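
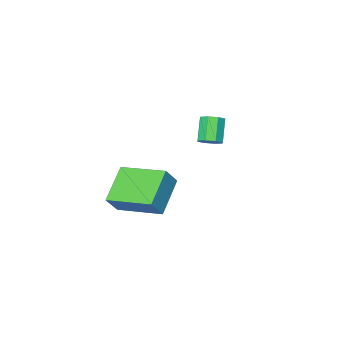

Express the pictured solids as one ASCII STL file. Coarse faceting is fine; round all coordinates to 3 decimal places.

solid 
facet normal 0.443 0.441 -0.781
outer loop
vertex -0.22 -1.846 -1.619
vertex -0.727 -1.657 -1.8
vertex -0.321 -1.454 -1.455
endloop
endfacet
facet normal 0.866 0.014 0.499
outer loop
vertex -0.22 -1.846 -1.619
vertex -0.321 -1.454 -1.455
vertex -0.786 -2.411 -0.62
endloop
endfacet
facet normal 0.866 0.014 0.499
outer loop
vertex -0.786 -2.411 -0.62
vertex -0.321 -1.454 -1.455
vertex -0.887 -2.02 -0.456
endloop
endfacet
facet normal -0.441 -0.442 0.781
outer loop
vertex -0.786 -2.411 -0.62
vertex -0.887 -2.02 -0.456
vertex -1.293 -2.223 -0.8
endloop
endfacet
facet normal 0.442 0.442 -0.780
outer loop
vertex -0.321 -1.454 -1.455
vertex -0.727 -1.657 -1.8
vertex -0.66 -1.182 -1.493
endloop
endfacet
facet normal 0.448 0.645 0.619
outer loop
vertex -0.321 -1.454 -1.455
vertex -0.66 -1.182 -1.493
vertex -0.887 -2.02 -0.456
endloop
endfacet
facet normal 0.452 0.643 0.618
outer loop
vertex -0.887 -2.02 -0.456
vertex -0.66 -1.182 -1.493
vertex -1.225 -1.747 -0.493
endloop
endfacet
facet normal -0.442 -0.441 0.781
outer loop
vertex -0.887 -2.02 -0.456
vertex -1.225 -1.747 -0.493
vertex -1.293 -2.223 -0.8
endloop
endfacet
facet normal 0.441 0.442 -0.781
outer loop
vertex -0.66 -1.182 -1.493
vertex -0.727 -1.657 -1.8
vertex -1.038 -1.188 -1.71
endloop
endfacet
facet normal -0.230 0.897 0.377
outer loop
vertex -0.66 -1.182 -1.493
vertex -1.038 -1.188 -1.71
vertex -1.225 -1.747 -0.493
endloop
endfacet
facet normal -0.231 0.897 0.377
outer loop
vertex -1.225 -1.747 -0.493
vertex -1.038 -1.188 -1.71
vertex -1.604 -1.753 -0.711
endloop
endfacet
facet normal -0.442 -0.441 0.781
outer loop
vertex -1.225 -1.747 -0.493
vertex -1.604 -1.753 -0.711
vertex -1.293 -2.223 -0.8
endloop
endfacet
facet normal 0.441 0.442 -0.781
outer loop
vertex -1.038 -1.188 -1.71
vertex -0.727 -1.657 -1.8
vertex -1.234 -1.469 -1.98
endloop
endfacet
facet normal -0.776 0.625 -0.087
outer loop
vertex -1.038 -1.188 -1.71
vertex -1.234 -1.469 -1.98
vertex -1.604 -1.753 -0.711
endloop
endfacet
facet normal -0.776 0.625 -0.087
outer loop
vertex -1.604 -1.753 -0.711
vertex -1.234 -1.469 -1.98
vertex -1.8 -2.034 -0.981
endloop
endfacet
facet normal -0.443 -0.441 0.781
outer loop
vertex -1.604 -1.753 -0.711
vertex -1.8 -2.034 -0.981
vertex -1.293 -2.223 -0.8
endloop
endfacet
facet normal 0.441 0.442 -0.781
outer loop
vertex -1.234 -1.469 -1.98
vertex -0.727 -1.657 -1.8
vertex -1.133 -1.86 -2.144
endloop
endfacet
facet normal -0.866 -0.014 -0.499
outer loop
vertex -1.234 -1.469 -1.98
vertex -1.133 -1.86 -2.144
vertex -1.8 -2.034 -0.981
endloop
endfacet
facet normal -0.866 -0.014 -0.499
outer loop
vertex -1.8 -2.034 -0.981
vertex -1.133 -1.86 -2.144
vertex -1.699 -2.426 -1.145
endloop
endfacet
facet normal -0.443 -0.441 0.781
outer loop
vertex -1.8 -2.034 -0.981
vertex -1.699 -2.426 -1.145
vertex -1.293 -2.223 -0.8
endloop
endfacet
facet normal 0.442 0.441 -0.781
outer loop
vertex -1.133 -1.86 -2.144
vertex -0.727 -1.657 -1.8
vertex -0.795 -2.133 -2.107
endloop
endfacet
facet normal -0.451 -0.642 -0.620
outer loop
vertex -1.133 -1.86 -2.144
vertex -0.795 -2.133 -2.107
vertex -1.699 -2.426 -1.145
endloop
endfacet
facet normal -0.449 -0.645 -0.618
outer loop
vertex -1.699 -2.426 -1.145
vertex -0.795 -2.133 -2.107
vertex -1.36 -2.698 -1.107
endloop
endfacet
facet normal -0.442 -0.442 0.780
outer loop
vertex -1.699 -2.426 -1.145
vertex -1.36 -2.698 -1.107
vertex -1.293 -2.223 -0.8
endloop
endfacet
facet normal 0.442 0.441 -0.781
outer loop
vertex -0.795 -2.133 -2.107
vertex -0.727 -1.657 -1.8
vertex -0.416 -2.127 -1.889
endloop
endfacet
facet normal 0.231 -0.897 -0.377
outer loop
vertex -0.795 -2.133 -2.107
vertex -0.416 -2.127 -1.889
vertex -1.36 -2.698 -1.107
endloop
endfacet
facet normal 0.231 -0.897 -0.377
outer loop
vertex -1.36 -2.698 -1.107
vertex -0.416 -2.127 -1.889
vertex -0.982 -2.692 -0.89
endloop
endfacet
facet normal -0.441 -0.442 0.781
outer loop
vertex -1.36 -2.698 -1.107
vertex -0.982 -2.692 -0.89
vertex -1.293 -2.223 -0.8
endloop
endfacet
facet normal 0.443 0.441 -0.781
outer loop
vertex -0.416 -2.127 -1.889
vertex -0.727 -1.657 -1.8
vertex -0.22 -1.846 -1.619
endloop
endfacet
facet normal 0.776 -0.625 0.087
outer loop
vertex -0.416 -2.127 -1.889
vertex -0.22 -1.846 -1.619
vertex -0.982 -2.692 -0.89
endloop
endfacet
facet normal 0.776 -0.625 0.087
outer loop
vertex -0.982 -2.692 -0.89
vertex -0.22 -1.846 -1.619
vertex -0.786 -2.411 -0.62
endloop
endfacet
facet normal -0.441 -0.442 0.781
outer loop
vertex -0.982 -2.692 -0.89
vertex -0.786 -2.411 -0.62
vertex -1.293 -2.223 -0.8
endloop
endfacet
facet normal -0.706 -0.431 0.561
outer loop
vertex 3.79 -1.824 -1.751
vertex 2.928 0.125 -1.338
vertex 3.157 -1.919 -2.621
endloop
endfacet
facet normal 0.396 -0.898 -0.190
outer loop
vertex 4.492 -1.105 -3.682
vertex 3.79 -1.824 -1.751
vertex 3.157 -1.919 -2.621
endloop
endfacet
facet normal -0.706 -0.431 0.561
outer loop
vertex 3.157 -1.919 -2.621
vertex 2.928 0.125 -1.338
vertex 2.295 0.029 -2.208
endloop
endfacet
facet normal -0.586 -0.089 -0.805
outer loop
vertex 2.295 0.029 -2.208
vertex 4.492 -1.105 -3.682
vertex 3.157 -1.919 -2.621
endloop
endfacet
facet normal 0.586 0.089 0.805
outer loop
vertex 3.79 -1.824 -1.751
vertex 4.263 0.939 -2.399
vertex 2.928 0.125 -1.338
endloop
endfacet
facet normal 0.397 -0.898 -0.190
outer loop
vertex 5.125 -1.009 -2.812
vertex 3.79 -1.824 -1.751
vertex 4.492 -1.105 -3.682
endloop
endfacet
facet normal 0.586 0.089 0.805
outer loop
vertex 5.125 -1.009 -2.812
vertex 4.263 0.939 -2.399
vertex 3.79 -1.824 -1.751
endloop
endfacet
facet normal -0.397 0.898 0.190
outer loop
vertex 2.928 0.125 -1.338
vertex 4.263 0.939 -2.399
vertex 2.295 0.029 -2.208
endloop
endfacet
facet normal -0.586 -0.089 -0.805
outer loop
vertex 3.63 0.844 -3.269
vertex 4.492 -1.105 -3.682
vertex 2.295 0.029 -2.208
endloop
endfacet
facet normal -0.397 0.898 0.191
outer loop
vertex 2.295 0.029 -2.208
vertex 4.263 0.939 -2.399
vertex 3.63 0.844 -3.269
endloop
endfacet
facet normal 0.706 0.431 -0.561
outer loop
vertex 3.63 0.844 -3.269
vertex 5.125 -1.009 -2.812
vertex 4.492 -1.105 -3.682
endloop
endfacet
facet normal 0.706 0.432 -0.561
outer loop
vertex 4.263 0.939 -2.399
vertex 5.125 -1.009 -2.812
vertex 3.63 0.844 -3.269
endloop
endfacet

endsolid


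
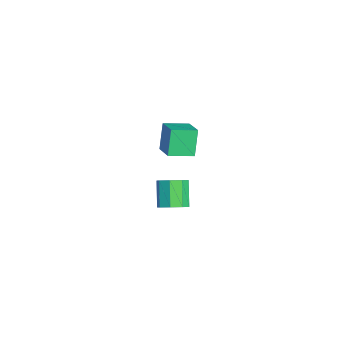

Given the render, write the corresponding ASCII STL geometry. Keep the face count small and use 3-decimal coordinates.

solid 
facet normal 0.677 -0.064 -0.733
outer loop
vertex 0.905 -3.094 -3.621
vertex 0.312 -2.873 -4.188
vertex 0.872 -2.45 -3.708
endloop
endfacet
facet normal 0.734 0.128 0.667
outer loop
vertex 0.905 -3.094 -3.621
vertex 0.872 -2.45 -3.708
vertex -0.219 -2.988 -2.404
endloop
endfacet
facet normal 0.734 0.129 0.667
outer loop
vertex -0.219 -2.988 -2.404
vertex 0.872 -2.45 -3.708
vertex -0.253 -2.344 -2.491
endloop
endfacet
facet normal -0.678 0.063 0.732
outer loop
vertex -0.219 -2.988 -2.404
vertex -0.253 -2.344 -2.491
vertex -0.812 -2.767 -2.972
endloop
endfacet
facet normal 0.677 -0.064 -0.733
outer loop
vertex 0.872 -2.45 -3.708
vertex 0.312 -2.873 -4.188
vertex 0.511 -2.054 -4.076
endloop
endfacet
facet normal 0.483 0.790 0.377
outer loop
vertex 0.872 -2.45 -3.708
vertex 0.511 -2.054 -4.076
vertex -0.253 -2.344 -2.491
endloop
endfacet
facet normal 0.482 0.791 0.377
outer loop
vertex -0.253 -2.344 -2.491
vertex 0.511 -2.054 -4.076
vertex -0.614 -1.948 -2.86
endloop
endfacet
facet normal -0.678 0.064 0.732
outer loop
vertex -0.253 -2.344 -2.491
vertex -0.614 -1.948 -2.86
vertex -0.812 -2.767 -2.972
endloop
endfacet
facet normal 0.677 -0.064 -0.733
outer loop
vertex 0.511 -2.054 -4.076
vertex 0.312 -2.873 -4.188
vertex 0.033 -2.137 -4.51
endloop
endfacet
facet normal -0.051 0.990 -0.133
outer loop
vertex 0.511 -2.054 -4.076
vertex 0.033 -2.137 -4.51
vertex -0.614 -1.948 -2.86
endloop
endfacet
facet normal -0.052 0.990 -0.134
outer loop
vertex -0.614 -1.948 -2.86
vertex 0.033 -2.137 -4.51
vertex -1.091 -2.032 -3.294
endloop
endfacet
facet normal -0.678 0.064 0.733
outer loop
vertex -0.614 -1.948 -2.86
vertex -1.091 -2.032 -3.294
vertex -0.812 -2.767 -2.972
endloop
endfacet
facet normal 0.678 -0.063 -0.732
outer loop
vertex 0.033 -2.137 -4.51
vertex 0.312 -2.873 -4.188
vertex -0.281 -2.652 -4.756
endloop
endfacet
facet normal -0.556 0.609 -0.566
outer loop
vertex 0.033 -2.137 -4.51
vertex -0.281 -2.652 -4.756
vertex -1.091 -2.032 -3.294
endloop
endfacet
facet normal -0.555 0.609 -0.566
outer loop
vertex -1.091 -2.032 -3.294
vertex -0.281 -2.652 -4.756
vertex -1.405 -2.546 -3.539
endloop
endfacet
facet normal -0.677 0.064 0.733
outer loop
vertex -1.091 -2.032 -3.294
vertex -1.405 -2.546 -3.539
vertex -0.812 -2.767 -2.972
endloop
endfacet
facet normal 0.678 -0.063 -0.732
outer loop
vertex -0.281 -2.652 -4.756
vertex 0.312 -2.873 -4.188
vertex -0.247 -3.296 -4.669
endloop
endfacet
facet normal -0.734 -0.129 -0.667
outer loop
vertex -0.281 -2.652 -4.756
vertex -0.247 -3.296 -4.669
vertex -1.405 -2.546 -3.539
endloop
endfacet
facet normal -0.734 -0.128 -0.667
outer loop
vertex -1.405 -2.546 -3.539
vertex -0.247 -3.296 -4.669
vertex -1.372 -3.19 -3.452
endloop
endfacet
facet normal -0.677 0.064 0.733
outer loop
vertex -1.405 -2.546 -3.539
vertex -1.372 -3.19 -3.452
vertex -0.812 -2.767 -2.972
endloop
endfacet
facet normal 0.678 -0.064 -0.732
outer loop
vertex -0.247 -3.296 -4.669
vertex 0.312 -2.873 -4.188
vertex 0.114 -3.692 -4.3
endloop
endfacet
facet normal -0.482 -0.791 -0.377
outer loop
vertex -0.247 -3.296 -4.669
vertex 0.114 -3.692 -4.3
vertex -1.372 -3.19 -3.452
endloop
endfacet
facet normal -0.482 -0.790 -0.377
outer loop
vertex -1.372 -3.19 -3.452
vertex 0.114 -3.692 -4.3
vertex -1.011 -3.586 -3.084
endloop
endfacet
facet normal -0.677 0.064 0.733
outer loop
vertex -1.372 -3.19 -3.452
vertex -1.011 -3.586 -3.084
vertex -0.812 -2.767 -2.972
endloop
endfacet
facet normal 0.678 -0.064 -0.733
outer loop
vertex 0.114 -3.692 -4.3
vertex 0.312 -2.873 -4.188
vertex 0.591 -3.608 -3.866
endloop
endfacet
facet normal 0.052 -0.990 0.134
outer loop
vertex 0.114 -3.692 -4.3
vertex 0.591 -3.608 -3.866
vertex -1.011 -3.586 -3.084
endloop
endfacet
facet normal 0.051 -0.990 0.133
outer loop
vertex -1.011 -3.586 -3.084
vertex 0.591 -3.608 -3.866
vertex -0.533 -3.503 -2.65
endloop
endfacet
facet normal -0.677 0.064 0.733
outer loop
vertex -1.011 -3.586 -3.084
vertex -0.533 -3.503 -2.65
vertex -0.812 -2.767 -2.972
endloop
endfacet
facet normal 0.677 -0.064 -0.733
outer loop
vertex 0.591 -3.608 -3.866
vertex 0.312 -2.873 -4.188
vertex 0.905 -3.094 -3.621
endloop
endfacet
facet normal 0.555 -0.609 0.566
outer loop
vertex 0.591 -3.608 -3.866
vertex 0.905 -3.094 -3.621
vertex -0.533 -3.503 -2.65
endloop
endfacet
facet normal 0.555 -0.609 0.566
outer loop
vertex -0.533 -3.503 -2.65
vertex 0.905 -3.094 -3.621
vertex -0.219 -2.988 -2.404
endloop
endfacet
facet normal -0.678 0.063 0.732
outer loop
vertex -0.533 -3.503 -2.65
vertex -0.219 -2.988 -2.404
vertex -0.812 -2.767 -2.972
endloop
endfacet
facet normal -0.904 -0.189 -0.384
outer loop
vertex 0.885 -3.461 3.257
vertex 0.73 -2.103 2.955
vertex 1.547 -3.705 1.82
endloop
endfacet
facet normal 0.111 -0.970 0.216
outer loop
vertex 2.83 -3.437 2.365
vertex 0.885 -3.461 3.257
vertex 1.547 -3.705 1.82
endloop
endfacet
facet normal -0.904 -0.189 -0.384
outer loop
vertex 1.547 -3.705 1.82
vertex 0.73 -2.103 2.955
vertex 1.391 -2.347 1.518
endloop
endfacet
facet normal 0.413 -0.152 -0.898
outer loop
vertex 1.391 -2.347 1.518
vertex 2.83 -3.437 2.365
vertex 1.547 -3.705 1.82
endloop
endfacet
facet normal -0.413 0.152 0.898
outer loop
vertex 0.885 -3.461 3.257
vertex 2.013 -1.835 3.5
vertex 0.73 -2.103 2.955
endloop
endfacet
facet normal 0.111 -0.970 0.216
outer loop
vertex 2.169 -3.193 3.802
vertex 0.885 -3.461 3.257
vertex 2.83 -3.437 2.365
endloop
endfacet
facet normal -0.413 0.152 0.898
outer loop
vertex 2.169 -3.193 3.802
vertex 2.013 -1.835 3.5
vertex 0.885 -3.461 3.257
endloop
endfacet
facet normal -0.111 0.970 -0.216
outer loop
vertex 0.73 -2.103 2.955
vertex 2.013 -1.835 3.5
vertex 1.391 -2.347 1.518
endloop
endfacet
facet normal 0.413 -0.153 -0.898
outer loop
vertex 2.675 -2.079 2.063
vertex 2.83 -3.437 2.365
vertex 1.391 -2.347 1.518
endloop
endfacet
facet normal -0.111 0.970 -0.216
outer loop
vertex 1.391 -2.347 1.518
vertex 2.013 -1.835 3.5
vertex 2.675 -2.079 2.063
endloop
endfacet
facet normal 0.904 0.189 0.384
outer loop
vertex 2.675 -2.079 2.063
vertex 2.169 -3.193 3.802
vertex 2.83 -3.437 2.365
endloop
endfacet
facet normal 0.904 0.189 0.384
outer loop
vertex 2.013 -1.835 3.5
vertex 2.169 -3.193 3.802
vertex 2.675 -2.079 2.063
endloop
endfacet

endsolid


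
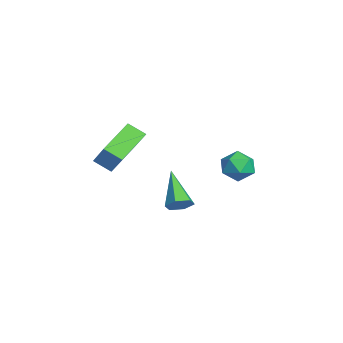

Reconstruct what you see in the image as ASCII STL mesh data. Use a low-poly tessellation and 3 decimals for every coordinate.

solid 
facet normal 0.804 0.029 -0.594
outer loop
vertex 0.312 1.049 -0.21
vertex -0.01 0.642 -0.665
vertex -0.07 1.328 -0.713
endloop
endfacet
facet normal -0.006 0.872 0.489
outer loop
vertex 0.312 1.049 -0.21
vertex -0.07 1.328 -0.713
vertex -1.73 0.578 0.605
endloop
endfacet
facet normal 0.804 0.029 -0.593
outer loop
vertex -0.07 1.328 -0.713
vertex -0.01 0.642 -0.665
vertex -0.391 0.921 -1.168
endloop
endfacet
facet normal -0.573 0.769 -0.284
outer loop
vertex -0.07 1.328 -0.713
vertex -0.391 0.921 -1.168
vertex -1.73 0.578 0.605
endloop
endfacet
facet normal 0.805 0.030 -0.593
outer loop
vertex -0.391 0.921 -1.168
vertex -0.01 0.642 -0.665
vertex -0.331 0.235 -1.121
endloop
endfacet
facet normal -0.783 -0.110 -0.612
outer loop
vertex -0.391 0.921 -1.168
vertex -0.331 0.235 -1.121
vertex -1.73 0.578 0.605
endloop
endfacet
facet normal 0.804 0.031 -0.594
outer loop
vertex -0.331 0.235 -1.121
vertex -0.01 0.642 -0.665
vertex 0.051 -0.044 -0.618
endloop
endfacet
facet normal -0.426 -0.889 -0.169
outer loop
vertex -0.331 0.235 -1.121
vertex 0.051 -0.044 -0.618
vertex -1.73 0.578 0.605
endloop
endfacet
facet normal 0.804 0.031 -0.594
outer loop
vertex 0.051 -0.044 -0.618
vertex -0.01 0.642 -0.665
vertex 0.372 0.363 -0.163
endloop
endfacet
facet normal 0.140 -0.785 0.603
outer loop
vertex 0.051 -0.044 -0.618
vertex 0.372 0.363 -0.163
vertex -1.73 0.578 0.605
endloop
endfacet
facet normal 0.803 0.030 -0.595
outer loop
vertex 0.372 0.363 -0.163
vertex -0.01 0.642 -0.665
vertex 0.312 1.049 -0.21
endloop
endfacet
facet normal 0.350 0.094 0.932
outer loop
vertex 0.372 0.363 -0.163
vertex 0.312 1.049 -0.21
vertex -1.73 0.578 0.605
endloop
endfacet
facet normal -0.642 -0.167 -0.749
outer loop
vertex 0.08 -3.218 2.648
vertex -1.165 -1.953 3.432
vertex 0.496 -2.487 2.128
endloop
endfacet
facet normal 0.641 -0.652 -0.404
outer loop
vertex 1.645 -2.187 3.468
vertex 0.08 -3.218 2.648
vertex 0.496 -2.487 2.128
endloop
endfacet
facet normal -0.642 -0.167 -0.749
outer loop
vertex 0.496 -2.487 2.128
vertex -1.165 -1.953 3.432
vertex -0.748 -1.221 2.911
endloop
endfacet
facet normal 0.421 0.739 -0.526
outer loop
vertex -0.748 -1.221 2.911
vertex 1.645 -2.187 3.468
vertex 0.496 -2.487 2.128
endloop
endfacet
facet normal -0.420 -0.740 0.526
outer loop
vertex 0.08 -3.218 2.648
vertex -0.016 -1.653 4.772
vertex -1.165 -1.953 3.432
endloop
endfacet
facet normal 0.641 -0.653 -0.404
outer loop
vertex 1.228 -2.919 3.989
vertex 0.08 -3.218 2.648
vertex 1.645 -2.187 3.468
endloop
endfacet
facet normal -0.421 -0.739 0.526
outer loop
vertex 1.228 -2.919 3.989
vertex -0.016 -1.653 4.772
vertex 0.08 -3.218 2.648
endloop
endfacet
facet normal -0.641 0.653 0.404
outer loop
vertex -1.165 -1.953 3.432
vertex -0.016 -1.653 4.772
vertex -0.748 -1.221 2.911
endloop
endfacet
facet normal 0.421 0.740 -0.525
outer loop
vertex 0.4 -0.922 4.252
vertex 1.645 -2.187 3.468
vertex -0.748 -1.221 2.911
endloop
endfacet
facet normal -0.642 0.652 0.404
outer loop
vertex -0.748 -1.221 2.911
vertex -0.016 -1.653 4.772
vertex 0.4 -0.922 4.252
endloop
endfacet
facet normal 0.642 0.167 0.749
outer loop
vertex 0.4 -0.922 4.252
vertex 1.228 -2.919 3.989
vertex 1.645 -2.187 3.468
endloop
endfacet
facet normal 0.642 0.167 0.749
outer loop
vertex -0.016 -1.653 4.772
vertex 1.228 -2.919 3.989
vertex 0.4 -0.922 4.252
endloop
endfacet
facet normal 0.134 0.030 0.990
outer loop
vertex -0.182 3.84 1.863
vertex -1.002 3.479 1.985
vertex -0.279 2.942 1.903
endloop
endfacet
facet normal 0.758 -0.053 0.651
outer loop
vertex -0.182 3.84 1.863
vertex -0.279 2.942 1.903
vertex 0.274 3.31 1.289
endloop
endfacet
facet normal 0.841 0.499 0.207
outer loop
vertex -0.182 3.84 1.863
vertex 0.274 3.31 1.289
vertex -0.107 4.075 0.993
endloop
endfacet
facet normal 0.270 0.923 0.273
outer loop
vertex -0.182 3.84 1.863
vertex -0.107 4.075 0.993
vertex -0.896 4.179 1.423
endloop
endfacet
facet normal -0.166 0.633 0.757
outer loop
vertex -0.182 3.84 1.863
vertex -0.896 4.179 1.423
vertex -1.002 3.479 1.985
endloop
endfacet
facet normal 0.717 -0.647 0.258
outer loop
vertex 0.274 3.31 1.289
vertex -0.279 2.942 1.903
vertex -0.264 2.621 1.057
endloop
endfacet
facet normal -0.290 -0.514 0.807
outer loop
vertex -0.279 2.942 1.903
vertex -1.002 3.479 1.985
vertex -1.053 2.725 1.487
endloop
endfacet
facet normal -0.776 0.462 0.429
outer loop
vertex -1.002 3.479 1.985
vertex -0.896 4.179 1.423
vertex -1.434 3.49 1.191
endloop
endfacet
facet normal -0.071 0.932 -0.355
outer loop
vertex -0.896 4.179 1.423
vertex -0.107 4.075 0.993
vertex -0.881 3.858 0.577
endloop
endfacet
facet normal 0.853 0.246 -0.461
outer loop
vertex -0.107 4.075 0.993
vertex 0.274 3.31 1.289
vertex -0.158 3.321 0.495
endloop
endfacet
facet normal -0.270 -0.923 -0.273
outer loop
vertex -0.978 2.96 0.617
vertex -0.264 2.621 1.057
vertex -1.053 2.725 1.487
endloop
endfacet
facet normal -0.841 -0.499 -0.207
outer loop
vertex -0.978 2.96 0.617
vertex -1.053 2.725 1.487
vertex -1.434 3.49 1.191
endloop
endfacet
facet normal -0.758 0.053 -0.651
outer loop
vertex -0.978 2.96 0.617
vertex -1.434 3.49 1.191
vertex -0.881 3.858 0.577
endloop
endfacet
facet normal -0.134 -0.030 -0.990
outer loop
vertex -0.978 2.96 0.617
vertex -0.881 3.858 0.577
vertex -0.158 3.321 0.495
endloop
endfacet
facet normal 0.166 -0.633 -0.757
outer loop
vertex -0.978 2.96 0.617
vertex -0.158 3.321 0.495
vertex -0.264 2.621 1.057
endloop
endfacet
facet normal 0.071 -0.932 0.355
outer loop
vertex -1.053 2.725 1.487
vertex -0.264 2.621 1.057
vertex -0.279 2.942 1.903
endloop
endfacet
facet normal -0.853 -0.246 0.461
outer loop
vertex -1.434 3.49 1.191
vertex -1.053 2.725 1.487
vertex -1.002 3.479 1.985
endloop
endfacet
facet normal -0.717 0.647 -0.258
outer loop
vertex -0.881 3.858 0.577
vertex -1.434 3.49 1.191
vertex -0.896 4.179 1.423
endloop
endfacet
facet normal 0.290 0.514 -0.807
outer loop
vertex -0.158 3.321 0.495
vertex -0.881 3.858 0.577
vertex -0.107 4.075 0.993
endloop
endfacet
facet normal 0.776 -0.462 -0.429
outer loop
vertex -0.264 2.621 1.057
vertex -0.158 3.321 0.495
vertex 0.274 3.31 1.289
endloop
endfacet

endsolid


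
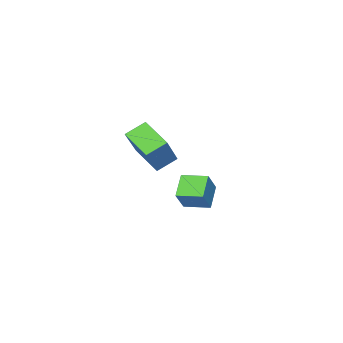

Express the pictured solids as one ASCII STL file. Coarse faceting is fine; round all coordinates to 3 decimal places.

solid 
facet normal -0.586 -0.174 -0.791
outer loop
vertex -0.844 -0.231 -3.431
vertex -1.283 0.75 -3.322
vertex -0.066 0.192 -4.1
endloop
endfacet
facet normal 0.406 -0.908 -0.102
outer loop
vertex 0.603 0.39 -3.198
vertex -0.844 -0.231 -3.431
vertex -0.066 0.192 -4.1
endloop
endfacet
facet normal -0.586 -0.174 -0.792
outer loop
vertex -0.066 0.192 -4.1
vertex -1.283 0.75 -3.322
vertex -0.504 1.172 -3.991
endloop
endfacet
facet normal 0.701 0.380 -0.603
outer loop
vertex -0.504 1.172 -3.991
vertex 0.603 0.39 -3.198
vertex -0.066 0.192 -4.1
endloop
endfacet
facet normal -0.701 -0.381 0.603
outer loop
vertex -0.844 -0.231 -3.431
vertex -0.614 0.948 -2.42
vertex -1.283 0.75 -3.322
endloop
endfacet
facet normal 0.406 -0.908 -0.100
outer loop
vertex -0.176 -0.032 -2.529
vertex -0.844 -0.231 -3.431
vertex 0.603 0.39 -3.198
endloop
endfacet
facet normal -0.701 -0.380 0.603
outer loop
vertex -0.176 -0.032 -2.529
vertex -0.614 0.948 -2.42
vertex -0.844 -0.231 -3.431
endloop
endfacet
facet normal -0.405 0.909 0.101
outer loop
vertex -1.283 0.75 -3.322
vertex -0.614 0.948 -2.42
vertex -0.504 1.172 -3.991
endloop
endfacet
facet normal 0.701 0.381 -0.603
outer loop
vertex 0.164 1.371 -3.089
vertex 0.603 0.39 -3.198
vertex -0.504 1.172 -3.991
endloop
endfacet
facet normal -0.407 0.908 0.101
outer loop
vertex -0.504 1.172 -3.991
vertex -0.614 0.948 -2.42
vertex 0.164 1.371 -3.089
endloop
endfacet
facet normal 0.586 0.174 0.792
outer loop
vertex 0.164 1.371 -3.089
vertex -0.176 -0.032 -2.529
vertex 0.603 0.39 -3.198
endloop
endfacet
facet normal 0.586 0.174 0.791
outer loop
vertex -0.614 0.948 -2.42
vertex -0.176 -0.032 -2.529
vertex 0.164 1.371 -3.089
endloop
endfacet
facet normal -0.618 -0.312 -0.722
outer loop
vertex 3.012 0.655 0.123
vertex 2.303 0.99 0.585
vertex 3.153 1.803 -0.493
endloop
endfacet
facet normal 0.779 -0.368 -0.508
outer loop
vertex 4.357 2.41 0.915
vertex 3.012 0.655 0.123
vertex 3.153 1.803 -0.493
endloop
endfacet
facet normal -0.618 -0.312 -0.722
outer loop
vertex 3.153 1.803 -0.493
vertex 2.303 0.99 0.585
vertex 2.444 2.138 -0.031
endloop
endfacet
facet normal 0.108 0.876 -0.470
outer loop
vertex 2.444 2.138 -0.031
vertex 4.357 2.41 0.915
vertex 3.153 1.803 -0.493
endloop
endfacet
facet normal -0.108 -0.876 0.470
outer loop
vertex 3.012 0.655 0.123
vertex 3.507 1.597 1.993
vertex 2.303 0.99 0.585
endloop
endfacet
facet normal 0.779 -0.368 -0.508
outer loop
vertex 4.216 1.262 1.531
vertex 3.012 0.655 0.123
vertex 4.357 2.41 0.915
endloop
endfacet
facet normal -0.108 -0.876 0.470
outer loop
vertex 4.216 1.262 1.531
vertex 3.507 1.597 1.993
vertex 3.012 0.655 0.123
endloop
endfacet
facet normal -0.779 0.368 0.508
outer loop
vertex 2.303 0.99 0.585
vertex 3.507 1.597 1.993
vertex 2.444 2.138 -0.031
endloop
endfacet
facet normal 0.108 0.876 -0.470
outer loop
vertex 3.648 2.745 1.377
vertex 4.357 2.41 0.915
vertex 2.444 2.138 -0.031
endloop
endfacet
facet normal -0.779 0.368 0.508
outer loop
vertex 2.444 2.138 -0.031
vertex 3.507 1.597 1.993
vertex 3.648 2.745 1.377
endloop
endfacet
facet normal 0.618 0.312 0.722
outer loop
vertex 3.648 2.745 1.377
vertex 4.216 1.262 1.531
vertex 4.357 2.41 0.915
endloop
endfacet
facet normal 0.618 0.312 0.722
outer loop
vertex 3.507 1.597 1.993
vertex 4.216 1.262 1.531
vertex 3.648 2.745 1.377
endloop
endfacet

endsolid


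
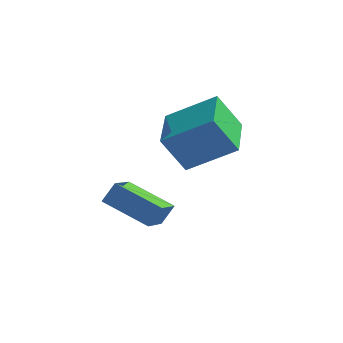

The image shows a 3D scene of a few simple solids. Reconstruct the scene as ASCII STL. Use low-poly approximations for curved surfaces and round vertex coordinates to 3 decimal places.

solid 
facet normal -0.528 -0.048 0.848
outer loop
vertex 1.265 -0.533 2.912
vertex 0.997 1.357 2.851
vertex -0.477 -0.815 1.811
endloop
endfacet
facet normal 0.140 -0.990 0.031
outer loop
vertex 0.383 -0.737 0.429
vertex 1.265 -0.533 2.912
vertex -0.477 -0.815 1.811
endloop
endfacet
facet normal -0.528 -0.048 0.848
outer loop
vertex -0.477 -0.815 1.811
vertex 0.997 1.357 2.851
vertex -0.745 1.075 1.75
endloop
endfacet
facet normal -0.838 -0.136 -0.529
outer loop
vertex -0.745 1.075 1.75
vertex 0.383 -0.737 0.429
vertex -0.477 -0.815 1.811
endloop
endfacet
facet normal 0.838 0.136 0.529
outer loop
vertex 1.265 -0.533 2.912
vertex 1.857 1.435 1.469
vertex 0.997 1.357 2.851
endloop
endfacet
facet normal 0.140 -0.990 0.031
outer loop
vertex 2.125 -0.455 1.53
vertex 1.265 -0.533 2.912
vertex 0.383 -0.737 0.429
endloop
endfacet
facet normal 0.838 0.136 0.529
outer loop
vertex 2.125 -0.455 1.53
vertex 1.857 1.435 1.469
vertex 1.265 -0.533 2.912
endloop
endfacet
facet normal -0.140 0.990 -0.031
outer loop
vertex 0.997 1.357 2.851
vertex 1.857 1.435 1.469
vertex -0.745 1.075 1.75
endloop
endfacet
facet normal -0.838 -0.136 -0.529
outer loop
vertex 0.115 1.153 0.368
vertex 0.383 -0.737 0.429
vertex -0.745 1.075 1.75
endloop
endfacet
facet normal -0.140 0.990 -0.031
outer loop
vertex -0.745 1.075 1.75
vertex 1.857 1.435 1.469
vertex 0.115 1.153 0.368
endloop
endfacet
facet normal 0.528 0.048 -0.848
outer loop
vertex 0.115 1.153 0.368
vertex 2.125 -0.455 1.53
vertex 0.383 -0.737 0.429
endloop
endfacet
facet normal 0.528 0.048 -0.848
outer loop
vertex 1.857 1.435 1.469
vertex 2.125 -0.455 1.53
vertex 0.115 1.153 0.368
endloop
endfacet
facet normal -0.911 0.265 0.316
outer loop
vertex -1.403 -3.225 1.279
vertex -1.32 -1.775 0.302
vertex -1.747 -3.64 0.635
endloop
endfacet
facet normal -0.047 -0.828 0.559
outer loop
vertex -0.08 -4.125 0.058
vertex -1.403 -3.225 1.279
vertex -1.747 -3.64 0.635
endloop
endfacet
facet normal -0.911 0.265 0.316
outer loop
vertex -1.747 -3.64 0.635
vertex -1.32 -1.775 0.302
vertex -1.664 -2.19 -0.342
endloop
endfacet
facet normal -0.409 -0.494 -0.767
outer loop
vertex -1.664 -2.19 -0.342
vertex -0.08 -4.125 0.058
vertex -1.747 -3.64 0.635
endloop
endfacet
facet normal 0.409 0.494 0.767
outer loop
vertex -1.403 -3.225 1.279
vertex 0.347 -2.26 -0.275
vertex -1.32 -1.775 0.302
endloop
endfacet
facet normal -0.047 -0.828 0.559
outer loop
vertex 0.264 -3.71 0.702
vertex -1.403 -3.225 1.279
vertex -0.08 -4.125 0.058
endloop
endfacet
facet normal 0.409 0.494 0.767
outer loop
vertex 0.264 -3.71 0.702
vertex 0.347 -2.26 -0.275
vertex -1.403 -3.225 1.279
endloop
endfacet
facet normal 0.047 0.828 -0.559
outer loop
vertex -1.32 -1.775 0.302
vertex 0.347 -2.26 -0.275
vertex -1.664 -2.19 -0.342
endloop
endfacet
facet normal -0.409 -0.494 -0.767
outer loop
vertex 0.003 -2.675 -0.919
vertex -0.08 -4.125 0.058
vertex -1.664 -2.19 -0.342
endloop
endfacet
facet normal 0.047 0.828 -0.559
outer loop
vertex -1.664 -2.19 -0.342
vertex 0.347 -2.26 -0.275
vertex 0.003 -2.675 -0.919
endloop
endfacet
facet normal 0.911 -0.265 -0.316
outer loop
vertex 0.003 -2.675 -0.919
vertex 0.264 -3.71 0.702
vertex -0.08 -4.125 0.058
endloop
endfacet
facet normal 0.911 -0.265 -0.316
outer loop
vertex 0.347 -2.26 -0.275
vertex 0.264 -3.71 0.702
vertex 0.003 -2.675 -0.919
endloop
endfacet

endsolid


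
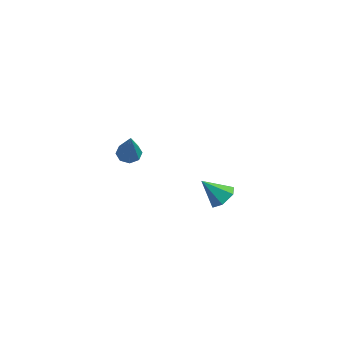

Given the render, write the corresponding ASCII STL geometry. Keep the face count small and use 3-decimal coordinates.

solid 
facet normal -0.403 0.380 -0.833
outer loop
vertex -2.099 -0.683 0.034
vertex -2.454 -1.049 0.039
vertex -2.417 -0.58 0.235
endloop
endfacet
facet normal 0.499 0.772 0.393
outer loop
vertex -2.099 -0.683 0.034
vertex -2.417 -0.58 0.235
vertex -1.666 -1.791 1.661
endloop
endfacet
facet normal -0.405 0.380 -0.832
outer loop
vertex -2.417 -0.58 0.235
vertex -2.454 -1.049 0.039
vertex -2.757 -0.752 0.322
endloop
endfacet
facet normal -0.178 0.702 0.690
outer loop
vertex -2.417 -0.58 0.235
vertex -2.757 -0.752 0.322
vertex -1.666 -1.791 1.661
endloop
endfacet
facet normal -0.403 0.381 -0.832
outer loop
vertex -2.757 -0.752 0.322
vertex -2.454 -1.049 0.039
vertex -2.919 -1.098 0.242
endloop
endfacet
facet normal -0.698 0.166 0.697
outer loop
vertex -2.757 -0.752 0.322
vertex -2.919 -1.098 0.242
vertex -1.666 -1.791 1.661
endloop
endfacet
facet normal -0.404 0.379 -0.833
outer loop
vertex -2.919 -1.098 0.242
vertex -2.454 -1.049 0.039
vertex -2.809 -1.416 0.044
endloop
endfacet
facet normal -0.751 -0.516 0.411
outer loop
vertex -2.919 -1.098 0.242
vertex -2.809 -1.416 0.044
vertex -1.666 -1.791 1.661
endloop
endfacet
facet normal -0.405 0.380 -0.831
outer loop
vertex -2.809 -1.416 0.044
vertex -2.454 -1.049 0.039
vertex -2.491 -1.519 -0.158
endloop
endfacet
facet normal -0.309 -0.951 -0.002
outer loop
vertex -2.809 -1.416 0.044
vertex -2.491 -1.519 -0.158
vertex -1.666 -1.791 1.661
endloop
endfacet
facet normal -0.403 0.381 -0.832
outer loop
vertex -2.491 -1.519 -0.158
vertex -2.454 -1.049 0.039
vertex -2.151 -1.347 -0.244
endloop
endfacet
facet normal 0.369 -0.880 -0.299
outer loop
vertex -2.491 -1.519 -0.158
vertex -2.151 -1.347 -0.244
vertex -1.666 -1.791 1.661
endloop
endfacet
facet normal -0.404 0.379 -0.832
outer loop
vertex -2.151 -1.347 -0.244
vertex -2.454 -1.049 0.039
vertex -1.989 -1.001 -0.165
endloop
endfacet
facet normal 0.887 -0.345 -0.306
outer loop
vertex -2.151 -1.347 -0.244
vertex -1.989 -1.001 -0.165
vertex -1.666 -1.791 1.661
endloop
endfacet
facet normal -0.404 0.381 -0.832
outer loop
vertex -1.989 -1.001 -0.165
vertex -2.454 -1.049 0.039
vertex -2.099 -0.683 0.034
endloop
endfacet
facet normal 0.941 0.338 -0.020
outer loop
vertex -1.989 -1.001 -0.165
vertex -2.099 -0.683 0.034
vertex -1.666 -1.791 1.661
endloop
endfacet
facet normal 0.601 0.366 -0.711
outer loop
vertex -0.779 3.238 -4.021
vertex -1.278 3.222 -4.451
vertex -1.175 3.762 -4.086
endloop
endfacet
facet normal 0.235 0.293 0.927
outer loop
vertex -0.779 3.238 -4.021
vertex -1.175 3.762 -4.086
vertex -2.042 2.758 -3.549
endloop
endfacet
facet normal 0.602 0.365 -0.710
outer loop
vertex -1.175 3.762 -4.086
vertex -1.278 3.222 -4.451
vertex -1.674 3.746 -4.517
endloop
endfacet
facet normal -0.480 0.699 0.530
outer loop
vertex -1.175 3.762 -4.086
vertex -1.674 3.746 -4.517
vertex -2.042 2.758 -3.549
endloop
endfacet
facet normal 0.601 0.365 -0.711
outer loop
vertex -1.674 3.746 -4.517
vertex -1.278 3.222 -4.451
vertex -1.778 3.206 -4.882
endloop
endfacet
facet normal -0.961 0.256 -0.104
outer loop
vertex -1.674 3.746 -4.517
vertex -1.778 3.206 -4.882
vertex -2.042 2.758 -3.549
endloop
endfacet
facet normal 0.601 0.366 -0.711
outer loop
vertex -1.778 3.206 -4.882
vertex -1.278 3.222 -4.451
vertex -1.382 2.682 -4.817
endloop
endfacet
facet normal -0.728 -0.593 -0.344
outer loop
vertex -1.778 3.206 -4.882
vertex -1.382 2.682 -4.817
vertex -2.042 2.758 -3.549
endloop
endfacet
facet normal 0.601 0.366 -0.711
outer loop
vertex -1.382 2.682 -4.817
vertex -1.278 3.222 -4.451
vertex -0.882 2.698 -4.386
endloop
endfacet
facet normal -0.014 -0.999 0.053
outer loop
vertex -1.382 2.682 -4.817
vertex -0.882 2.698 -4.386
vertex -2.042 2.758 -3.549
endloop
endfacet
facet normal 0.601 0.366 -0.711
outer loop
vertex -0.882 2.698 -4.386
vertex -1.278 3.222 -4.451
vertex -0.779 3.238 -4.021
endloop
endfacet
facet normal 0.468 -0.554 0.688
outer loop
vertex -0.882 2.698 -4.386
vertex -0.779 3.238 -4.021
vertex -2.042 2.758 -3.549
endloop
endfacet

endsolid


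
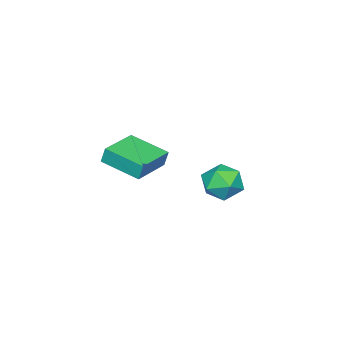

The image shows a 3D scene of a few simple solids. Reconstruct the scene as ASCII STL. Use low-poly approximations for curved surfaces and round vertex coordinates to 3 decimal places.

solid 
facet normal -0.998 -0.030 -0.055
outer loop
vertex -0.833 -3.924 1.974
vertex -0.866 -1.912 1.486
vertex -0.78 -4.13 1.12
endloop
endfacet
facet normal 0.016 -0.972 0.235
outer loop
vertex 1.286 -4.068 1.234
vertex -0.833 -3.924 1.974
vertex -0.78 -4.13 1.12
endloop
endfacet
facet normal -0.998 -0.030 -0.055
outer loop
vertex -0.78 -4.13 1.12
vertex -0.866 -1.912 1.486
vertex -0.813 -2.118 0.633
endloop
endfacet
facet normal 0.061 -0.234 -0.970
outer loop
vertex -0.813 -2.118 0.633
vertex 1.286 -4.068 1.234
vertex -0.78 -4.13 1.12
endloop
endfacet
facet normal -0.061 0.234 0.970
outer loop
vertex -0.833 -3.924 1.974
vertex 1.2 -1.85 1.6
vertex -0.866 -1.912 1.486
endloop
endfacet
facet normal 0.016 -0.972 0.236
outer loop
vertex 1.233 -3.862 2.087
vertex -0.833 -3.924 1.974
vertex 1.286 -4.068 1.234
endloop
endfacet
facet normal -0.060 0.234 0.970
outer loop
vertex 1.233 -3.862 2.087
vertex 1.2 -1.85 1.6
vertex -0.833 -3.924 1.974
endloop
endfacet
facet normal -0.016 0.972 -0.236
outer loop
vertex -0.866 -1.912 1.486
vertex 1.2 -1.85 1.6
vertex -0.813 -2.118 0.633
endloop
endfacet
facet normal 0.060 -0.234 -0.970
outer loop
vertex 1.253 -2.056 0.746
vertex 1.286 -4.068 1.234
vertex -0.813 -2.118 0.633
endloop
endfacet
facet normal -0.016 0.972 -0.235
outer loop
vertex -0.813 -2.118 0.633
vertex 1.2 -1.85 1.6
vertex 1.253 -2.056 0.746
endloop
endfacet
facet normal 0.998 0.030 0.055
outer loop
vertex 1.253 -2.056 0.746
vertex 1.233 -3.862 2.087
vertex 1.286 -4.068 1.234
endloop
endfacet
facet normal 0.998 0.030 0.055
outer loop
vertex 1.2 -1.85 1.6
vertex 1.233 -3.862 2.087
vertex 1.253 -2.056 0.746
endloop
endfacet
facet normal -0.886 -0.422 0.192
outer loop
vertex 0.206 2.419 1.977
vertex 0.592 1.489 1.715
vertex 0.65 1.817 2.701
endloop
endfacet
facet normal -0.782 0.151 0.605
outer loop
vertex 0.206 2.419 1.977
vertex 0.65 1.817 2.701
vertex 0.838 2.841 2.689
endloop
endfacet
facet normal -0.677 0.714 0.178
outer loop
vertex 0.206 2.419 1.977
vertex 0.838 2.841 2.689
vertex 0.897 3.145 1.695
endloop
endfacet
facet normal -0.717 0.489 -0.497
outer loop
vertex 0.206 2.419 1.977
vertex 0.897 3.145 1.695
vertex 0.745 2.31 1.093
endloop
endfacet
facet normal -0.846 -0.213 -0.489
outer loop
vertex 0.206 2.419 1.977
vertex 0.745 2.31 1.093
vertex 0.592 1.489 1.715
endloop
endfacet
facet normal -0.186 0.046 0.982
outer loop
vertex 0.838 2.841 2.689
vertex 0.65 1.817 2.701
vertex 1.615 2.17 2.867
endloop
endfacet
facet normal -0.354 -0.881 0.314
outer loop
vertex 0.65 1.817 2.701
vertex 0.592 1.489 1.715
vertex 1.463 1.335 2.265
endloop
endfacet
facet normal -0.289 -0.543 -0.788
outer loop
vertex 0.592 1.489 1.715
vertex 0.745 2.31 1.093
vertex 1.522 1.639 1.271
endloop
endfacet
facet normal -0.079 0.592 -0.802
outer loop
vertex 0.745 2.31 1.093
vertex 0.897 3.145 1.695
vertex 1.71 2.663 1.259
endloop
endfacet
facet normal -0.015 0.956 0.292
outer loop
vertex 0.897 3.145 1.695
vertex 0.838 2.841 2.689
vertex 1.768 2.991 2.245
endloop
endfacet
facet normal 0.717 -0.489 0.497
outer loop
vertex 2.154 2.061 1.983
vertex 1.615 2.17 2.867
vertex 1.463 1.335 2.265
endloop
endfacet
facet normal 0.677 -0.714 -0.178
outer loop
vertex 2.154 2.061 1.983
vertex 1.463 1.335 2.265
vertex 1.522 1.639 1.271
endloop
endfacet
facet normal 0.782 -0.151 -0.605
outer loop
vertex 2.154 2.061 1.983
vertex 1.522 1.639 1.271
vertex 1.71 2.663 1.259
endloop
endfacet
facet normal 0.886 0.422 -0.192
outer loop
vertex 2.154 2.061 1.983
vertex 1.71 2.663 1.259
vertex 1.768 2.991 2.245
endloop
endfacet
facet normal 0.846 0.213 0.489
outer loop
vertex 2.154 2.061 1.983
vertex 1.768 2.991 2.245
vertex 1.615 2.17 2.867
endloop
endfacet
facet normal 0.079 -0.592 0.802
outer loop
vertex 1.463 1.335 2.265
vertex 1.615 2.17 2.867
vertex 0.65 1.817 2.701
endloop
endfacet
facet normal 0.015 -0.956 -0.292
outer loop
vertex 1.522 1.639 1.271
vertex 1.463 1.335 2.265
vertex 0.592 1.489 1.715
endloop
endfacet
facet normal 0.186 -0.046 -0.982
outer loop
vertex 1.71 2.663 1.259
vertex 1.522 1.639 1.271
vertex 0.745 2.31 1.093
endloop
endfacet
facet normal 0.354 0.881 -0.314
outer loop
vertex 1.768 2.991 2.245
vertex 1.71 2.663 1.259
vertex 0.897 3.145 1.695
endloop
endfacet
facet normal 0.289 0.543 0.788
outer loop
vertex 1.615 2.17 2.867
vertex 1.768 2.991 2.245
vertex 0.838 2.841 2.689
endloop
endfacet

endsolid


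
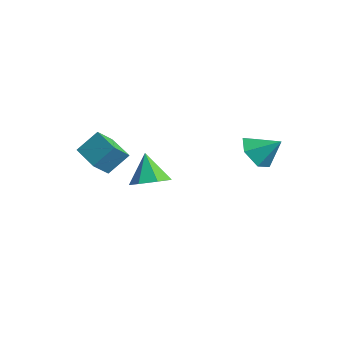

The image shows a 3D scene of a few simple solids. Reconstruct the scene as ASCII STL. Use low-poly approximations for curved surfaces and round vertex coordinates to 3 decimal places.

solid 
facet normal -0.564 -0.591 -0.576
outer loop
vertex 3.589 2.578 1.521
vertex 3.251 2.061 2.382
vertex 2.721 2.909 2.031
endloop
endfacet
facet normal 0.213 0.944 -0.250
outer loop
vertex 3.589 2.578 1.521
vertex 2.721 2.909 2.031
vertex 4.069 2.919 3.218
endloop
endfacet
facet normal -0.565 -0.591 -0.576
outer loop
vertex 2.721 2.909 2.031
vertex 3.251 2.061 2.382
vertex 2.383 2.392 2.893
endloop
endfacet
facet normal -0.342 0.859 0.381
outer loop
vertex 2.721 2.909 2.031
vertex 2.383 2.392 2.893
vertex 4.069 2.919 3.218
endloop
endfacet
facet normal -0.565 -0.591 -0.576
outer loop
vertex 2.383 2.392 2.893
vertex 3.251 2.061 2.382
vertex 2.913 1.544 3.244
endloop
endfacet
facet normal -0.253 0.231 0.940
outer loop
vertex 2.383 2.392 2.893
vertex 2.913 1.544 3.244
vertex 4.069 2.919 3.218
endloop
endfacet
facet normal -0.564 -0.592 -0.576
outer loop
vertex 2.913 1.544 3.244
vertex 3.251 2.061 2.382
vertex 3.782 1.213 2.734
endloop
endfacet
facet normal 0.390 -0.311 0.867
outer loop
vertex 2.913 1.544 3.244
vertex 3.782 1.213 2.734
vertex 4.069 2.919 3.218
endloop
endfacet
facet normal -0.564 -0.592 -0.576
outer loop
vertex 3.782 1.213 2.734
vertex 3.251 2.061 2.382
vertex 4.119 1.73 1.872
endloop
endfacet
facet normal 0.946 -0.226 0.234
outer loop
vertex 3.782 1.213 2.734
vertex 4.119 1.73 1.872
vertex 4.069 2.919 3.218
endloop
endfacet
facet normal -0.564 -0.591 -0.576
outer loop
vertex 4.119 1.73 1.872
vertex 3.251 2.061 2.382
vertex 3.589 2.578 1.521
endloop
endfacet
facet normal 0.857 0.402 -0.323
outer loop
vertex 4.119 1.73 1.872
vertex 3.589 2.578 1.521
vertex 4.069 2.919 3.218
endloop
endfacet
facet normal 0.387 0.010 -0.922
outer loop
vertex -0.195 -1.333 -0.165
vertex -1.162 -1.271 -0.57
vertex -0.518 -0.49 -0.291
endloop
endfacet
facet normal 0.574 0.332 0.749
outer loop
vertex -0.195 -1.333 -0.165
vertex -0.518 -0.49 -0.291
vertex -1.858 -1.289 1.09
endloop
endfacet
facet normal 0.387 0.010 -0.922
outer loop
vertex -0.518 -0.49 -0.291
vertex -1.162 -1.271 -0.57
vertex -1.325 -0.235 -0.627
endloop
endfacet
facet normal 0.045 0.845 0.533
outer loop
vertex -0.518 -0.49 -0.291
vertex -1.325 -0.235 -0.627
vertex -1.858 -1.289 1.09
endloop
endfacet
facet normal 0.387 0.010 -0.922
outer loop
vertex -1.325 -0.235 -0.627
vertex -1.162 -1.271 -0.57
vertex -2.01 -0.76 -0.92
endloop
endfacet
facet normal -0.653 0.719 0.239
outer loop
vertex -1.325 -0.235 -0.627
vertex -2.01 -0.76 -0.92
vertex -1.858 -1.289 1.09
endloop
endfacet
facet normal 0.387 0.010 -0.922
outer loop
vertex -2.01 -0.76 -0.92
vertex -1.162 -1.271 -0.57
vertex -2.056 -1.67 -0.949
endloop
endfacet
facet normal -0.995 0.048 0.088
outer loop
vertex -2.01 -0.76 -0.92
vertex -2.056 -1.67 -0.949
vertex -1.858 -1.289 1.09
endloop
endfacet
facet normal 0.386 0.010 -0.922
outer loop
vertex -2.056 -1.67 -0.949
vertex -1.162 -1.271 -0.57
vertex -1.429 -2.279 -0.693
endloop
endfacet
facet normal -0.723 -0.663 0.194
outer loop
vertex -2.056 -1.67 -0.949
vertex -1.429 -2.279 -0.693
vertex -1.858 -1.289 1.09
endloop
endfacet
facet normal 0.386 0.010 -0.922
outer loop
vertex -1.429 -2.279 -0.693
vertex -1.162 -1.271 -0.57
vertex -0.6 -2.129 -0.344
endloop
endfacet
facet normal -0.042 -0.878 0.477
outer loop
vertex -1.429 -2.279 -0.693
vertex -0.6 -2.129 -0.344
vertex -1.858 -1.289 1.09
endloop
endfacet
facet normal 0.387 0.011 -0.922
outer loop
vertex -0.6 -2.129 -0.344
vertex -1.162 -1.271 -0.57
vertex -0.195 -1.333 -0.165
endloop
endfacet
facet normal 0.535 -0.435 0.724
outer loop
vertex -0.6 -2.129 -0.344
vertex -0.195 -1.333 -0.165
vertex -1.858 -1.289 1.09
endloop
endfacet
facet normal -0.953 -0.115 0.281
outer loop
vertex -1.684 -4.766 1.858
vertex -1.484 -3.798 2.933
vertex -1.993 -3.923 1.156
endloop
endfacet
facet normal -0.137 -0.663 -0.736
outer loop
vertex -0.336 -3.722 0.667
vertex -1.684 -4.766 1.858
vertex -1.993 -3.923 1.156
endloop
endfacet
facet normal -0.953 -0.116 0.281
outer loop
vertex -1.993 -3.923 1.156
vertex -1.484 -3.798 2.933
vertex -1.794 -2.955 2.231
endloop
endfacet
facet normal -0.271 0.740 -0.616
outer loop
vertex -1.794 -2.955 2.231
vertex -0.336 -3.722 0.667
vertex -1.993 -3.923 1.156
endloop
endfacet
facet normal 0.271 -0.740 0.616
outer loop
vertex -1.684 -4.766 1.858
vertex 0.173 -3.597 2.444
vertex -1.484 -3.798 2.933
endloop
endfacet
facet normal -0.137 -0.663 -0.736
outer loop
vertex -0.026 -4.565 1.369
vertex -1.684 -4.766 1.858
vertex -0.336 -3.722 0.667
endloop
endfacet
facet normal 0.271 -0.740 0.616
outer loop
vertex -0.026 -4.565 1.369
vertex 0.173 -3.597 2.444
vertex -1.684 -4.766 1.858
endloop
endfacet
facet normal 0.137 0.663 0.736
outer loop
vertex -1.484 -3.798 2.933
vertex 0.173 -3.597 2.444
vertex -1.794 -2.955 2.231
endloop
endfacet
facet normal -0.271 0.740 -0.616
outer loop
vertex -0.136 -2.754 1.742
vertex -0.336 -3.722 0.667
vertex -1.794 -2.955 2.231
endloop
endfacet
facet normal 0.137 0.663 0.736
outer loop
vertex -1.794 -2.955 2.231
vertex 0.173 -3.597 2.444
vertex -0.136 -2.754 1.742
endloop
endfacet
facet normal 0.953 0.116 -0.282
outer loop
vertex -0.136 -2.754 1.742
vertex -0.026 -4.565 1.369
vertex -0.336 -3.722 0.667
endloop
endfacet
facet normal 0.953 0.116 -0.281
outer loop
vertex 0.173 -3.597 2.444
vertex -0.026 -4.565 1.369
vertex -0.136 -2.754 1.742
endloop
endfacet

endsolid


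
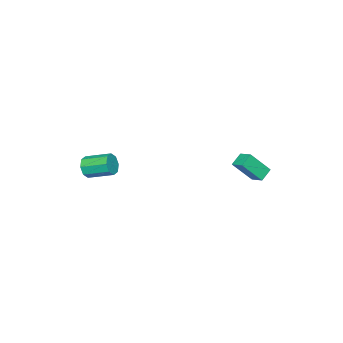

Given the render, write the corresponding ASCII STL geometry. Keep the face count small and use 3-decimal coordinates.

solid 
facet normal -0.476 0.447 -0.758
outer loop
vertex -3.651 2.525 -0.238
vertex -2.912 2.474 -0.732
vertex -3.913 1.721 -0.548
endloop
endfacet
facet normal -0.830 0.056 0.555
outer loop
vertex -3.108 0.966 0.732
vertex -3.651 2.525 -0.238
vertex -3.913 1.721 -0.548
endloop
endfacet
facet normal -0.476 0.448 -0.757
outer loop
vertex -3.913 1.721 -0.548
vertex -2.912 2.474 -0.732
vertex -3.174 1.671 -1.042
endloop
endfacet
facet normal -0.290 -0.893 -0.344
outer loop
vertex -3.174 1.671 -1.042
vertex -3.108 0.966 0.732
vertex -3.913 1.721 -0.548
endloop
endfacet
facet normal 0.291 0.893 0.343
outer loop
vertex -3.651 2.525 -0.238
vertex -2.107 1.719 0.548
vertex -2.912 2.474 -0.732
endloop
endfacet
facet normal -0.830 0.056 0.555
outer loop
vertex -2.846 1.769 1.042
vertex -3.651 2.525 -0.238
vertex -3.108 0.966 0.732
endloop
endfacet
facet normal 0.291 0.893 0.344
outer loop
vertex -2.846 1.769 1.042
vertex -2.107 1.719 0.548
vertex -3.651 2.525 -0.238
endloop
endfacet
facet normal 0.830 -0.056 -0.555
outer loop
vertex -2.912 2.474 -0.732
vertex -2.107 1.719 0.548
vertex -3.174 1.671 -1.042
endloop
endfacet
facet normal -0.291 -0.893 -0.344
outer loop
vertex -2.369 0.915 0.238
vertex -3.108 0.966 0.732
vertex -3.174 1.671 -1.042
endloop
endfacet
facet normal 0.830 -0.056 -0.555
outer loop
vertex -3.174 1.671 -1.042
vertex -2.107 1.719 0.548
vertex -2.369 0.915 0.238
endloop
endfacet
facet normal 0.475 -0.448 0.757
outer loop
vertex -2.369 0.915 0.238
vertex -2.846 1.769 1.042
vertex -3.108 0.966 0.732
endloop
endfacet
facet normal 0.476 -0.447 0.757
outer loop
vertex -2.107 1.719 0.548
vertex -2.846 1.769 1.042
vertex -2.369 0.915 0.238
endloop
endfacet
facet normal 0.272 -0.909 -0.315
outer loop
vertex 4.454 -3.39 1.01
vertex 4.192 -3.668 1.585
vertex 3.945 -3.524 0.957
endloop
endfacet
facet normal 0.011 0.330 -0.944
outer loop
vertex 4.454 -3.39 1.01
vertex 3.945 -3.524 0.957
vertex 4.049 -2.035 1.479
endloop
endfacet
facet normal 0.011 0.330 -0.944
outer loop
vertex 4.049 -2.035 1.479
vertex 3.945 -3.524 0.957
vertex 3.541 -2.169 1.426
endloop
endfacet
facet normal -0.273 0.909 0.314
outer loop
vertex 4.049 -2.035 1.479
vertex 3.541 -2.169 1.426
vertex 3.788 -2.312 2.055
endloop
endfacet
facet normal 0.272 -0.909 -0.315
outer loop
vertex 3.945 -3.524 0.957
vertex 4.192 -3.668 1.585
vertex 3.582 -3.742 1.273
endloop
endfacet
facet normal -0.674 0.054 -0.737
outer loop
vertex 3.945 -3.524 0.957
vertex 3.582 -3.742 1.273
vertex 3.541 -2.169 1.426
endloop
endfacet
facet normal -0.673 0.054 -0.738
outer loop
vertex 3.541 -2.169 1.426
vertex 3.582 -3.742 1.273
vertex 3.177 -2.387 1.742
endloop
endfacet
facet normal -0.272 0.910 0.314
outer loop
vertex 3.541 -2.169 1.426
vertex 3.177 -2.387 1.742
vertex 3.788 -2.312 2.055
endloop
endfacet
facet normal 0.271 -0.910 -0.315
outer loop
vertex 3.582 -3.742 1.273
vertex 4.192 -3.668 1.585
vertex 3.576 -3.916 1.771
endloop
endfacet
facet normal -0.962 -0.253 -0.100
outer loop
vertex 3.582 -3.742 1.273
vertex 3.576 -3.916 1.771
vertex 3.177 -2.387 1.742
endloop
endfacet
facet normal -0.962 -0.253 -0.100
outer loop
vertex 3.177 -2.387 1.742
vertex 3.576 -3.916 1.771
vertex 3.171 -2.561 2.24
endloop
endfacet
facet normal -0.273 0.909 0.314
outer loop
vertex 3.177 -2.387 1.742
vertex 3.171 -2.561 2.24
vertex 3.788 -2.312 2.055
endloop
endfacet
facet normal 0.271 -0.910 -0.315
outer loop
vertex 3.576 -3.916 1.771
vertex 4.192 -3.668 1.585
vertex 3.931 -3.945 2.161
endloop
endfacet
facet normal -0.689 -0.412 0.596
outer loop
vertex 3.576 -3.916 1.771
vertex 3.931 -3.945 2.161
vertex 3.171 -2.561 2.24
endloop
endfacet
facet normal -0.689 -0.412 0.596
outer loop
vertex 3.171 -2.561 2.24
vertex 3.931 -3.945 2.161
vertex 3.526 -2.59 2.63
endloop
endfacet
facet normal -0.272 0.909 0.315
outer loop
vertex 3.171 -2.561 2.24
vertex 3.526 -2.59 2.63
vertex 3.788 -2.312 2.055
endloop
endfacet
facet normal 0.273 -0.909 -0.314
outer loop
vertex 3.931 -3.945 2.161
vertex 4.192 -3.668 1.585
vertex 4.439 -3.811 2.214
endloop
endfacet
facet normal -0.011 -0.330 0.944
outer loop
vertex 3.931 -3.945 2.161
vertex 4.439 -3.811 2.214
vertex 3.526 -2.59 2.63
endloop
endfacet
facet normal -0.011 -0.330 0.944
outer loop
vertex 3.526 -2.59 2.63
vertex 4.439 -3.811 2.214
vertex 4.035 -2.456 2.683
endloop
endfacet
facet normal -0.272 0.909 0.315
outer loop
vertex 3.526 -2.59 2.63
vertex 4.035 -2.456 2.683
vertex 3.788 -2.312 2.055
endloop
endfacet
facet normal 0.272 -0.910 -0.314
outer loop
vertex 4.439 -3.811 2.214
vertex 4.192 -3.668 1.585
vertex 4.803 -3.593 1.898
endloop
endfacet
facet normal 0.673 -0.055 0.738
outer loop
vertex 4.439 -3.811 2.214
vertex 4.803 -3.593 1.898
vertex 4.035 -2.456 2.683
endloop
endfacet
facet normal 0.674 -0.054 0.737
outer loop
vertex 4.035 -2.456 2.683
vertex 4.803 -3.593 1.898
vertex 4.398 -2.238 2.367
endloop
endfacet
facet normal -0.272 0.909 0.315
outer loop
vertex 4.035 -2.456 2.683
vertex 4.398 -2.238 2.367
vertex 3.788 -2.312 2.055
endloop
endfacet
facet normal 0.273 -0.909 -0.314
outer loop
vertex 4.803 -3.593 1.898
vertex 4.192 -3.668 1.585
vertex 4.809 -3.419 1.4
endloop
endfacet
facet normal 0.962 0.253 0.100
outer loop
vertex 4.803 -3.593 1.898
vertex 4.809 -3.419 1.4
vertex 4.398 -2.238 2.367
endloop
endfacet
facet normal 0.962 0.253 0.100
outer loop
vertex 4.398 -2.238 2.367
vertex 4.809 -3.419 1.4
vertex 4.404 -2.064 1.869
endloop
endfacet
facet normal -0.271 0.910 0.315
outer loop
vertex 4.398 -2.238 2.367
vertex 4.404 -2.064 1.869
vertex 3.788 -2.312 2.055
endloop
endfacet
facet normal 0.272 -0.909 -0.315
outer loop
vertex 4.809 -3.419 1.4
vertex 4.192 -3.668 1.585
vertex 4.454 -3.39 1.01
endloop
endfacet
facet normal 0.689 0.412 -0.596
outer loop
vertex 4.809 -3.419 1.4
vertex 4.454 -3.39 1.01
vertex 4.404 -2.064 1.869
endloop
endfacet
facet normal 0.689 0.412 -0.596
outer loop
vertex 4.404 -2.064 1.869
vertex 4.454 -3.39 1.01
vertex 4.049 -2.035 1.479
endloop
endfacet
facet normal -0.271 0.910 0.315
outer loop
vertex 4.404 -2.064 1.869
vertex 4.049 -2.035 1.479
vertex 3.788 -2.312 2.055
endloop
endfacet

endsolid


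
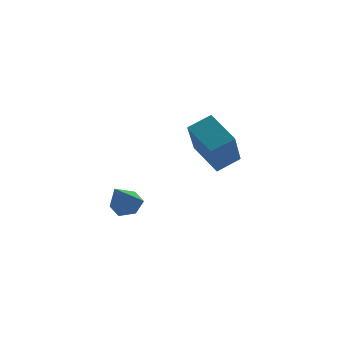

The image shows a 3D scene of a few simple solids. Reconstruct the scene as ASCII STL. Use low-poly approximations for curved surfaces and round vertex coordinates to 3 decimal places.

solid 
facet normal -0.329 -0.435 0.838
outer loop
vertex 1.264 -2.147 3.867
vertex 0.323 -2.19 3.475
vertex 1.559 -3.46 3.301
endloop
endfacet
facet normal 0.922 0.042 0.384
outer loop
vertex 2.217 -2.59 1.625
vertex 1.264 -2.147 3.867
vertex 1.559 -3.46 3.301
endloop
endfacet
facet normal -0.329 -0.435 0.839
outer loop
vertex 1.559 -3.46 3.301
vertex 0.323 -2.19 3.475
vertex 0.618 -3.503 2.91
endloop
endfacet
facet normal 0.202 -0.899 -0.388
outer loop
vertex 0.618 -3.503 2.91
vertex 2.217 -2.59 1.625
vertex 1.559 -3.46 3.301
endloop
endfacet
facet normal -0.202 0.899 0.387
outer loop
vertex 1.264 -2.147 3.867
vertex 0.981 -1.32 1.799
vertex 0.323 -2.19 3.475
endloop
endfacet
facet normal 0.922 0.042 0.384
outer loop
vertex 1.922 -1.277 2.19
vertex 1.264 -2.147 3.867
vertex 2.217 -2.59 1.625
endloop
endfacet
facet normal -0.202 0.900 0.387
outer loop
vertex 1.922 -1.277 2.19
vertex 0.981 -1.32 1.799
vertex 1.264 -2.147 3.867
endloop
endfacet
facet normal -0.922 -0.042 -0.384
outer loop
vertex 0.323 -2.19 3.475
vertex 0.981 -1.32 1.799
vertex 0.618 -3.503 2.91
endloop
endfacet
facet normal 0.202 -0.899 -0.387
outer loop
vertex 1.276 -2.633 1.233
vertex 2.217 -2.59 1.625
vertex 0.618 -3.503 2.91
endloop
endfacet
facet normal -0.923 -0.042 -0.384
outer loop
vertex 0.618 -3.503 2.91
vertex 0.981 -1.32 1.799
vertex 1.276 -2.633 1.233
endloop
endfacet
facet normal 0.329 0.435 -0.838
outer loop
vertex 1.276 -2.633 1.233
vertex 1.922 -1.277 2.19
vertex 2.217 -2.59 1.625
endloop
endfacet
facet normal 0.328 0.435 -0.838
outer loop
vertex 0.981 -1.32 1.799
vertex 1.922 -1.277 2.19
vertex 1.276 -2.633 1.233
endloop
endfacet
facet normal 0.439 0.285 -0.852
outer loop
vertex -0.32 0.244 -1.622
vertex -0.873 0.555 -1.803
vertex -0.412 0.877 -1.458
endloop
endfacet
facet normal 0.662 -0.096 0.743
outer loop
vertex -0.32 0.244 -1.622
vertex -0.412 0.877 -1.458
vertex -1.507 0.145 -0.577
endloop
endfacet
facet normal 0.439 0.285 -0.852
outer loop
vertex -0.412 0.877 -1.458
vertex -0.873 0.555 -1.803
vertex -0.965 1.188 -1.639
endloop
endfacet
facet normal 0.138 0.670 0.729
outer loop
vertex -0.412 0.877 -1.458
vertex -0.965 1.188 -1.639
vertex -1.507 0.145 -0.577
endloop
endfacet
facet normal 0.440 0.285 -0.852
outer loop
vertex -0.965 1.188 -1.639
vertex -0.873 0.555 -1.803
vertex -1.426 0.866 -1.985
endloop
endfacet
facet normal -0.687 0.662 0.299
outer loop
vertex -0.965 1.188 -1.639
vertex -1.426 0.866 -1.985
vertex -1.507 0.145 -0.577
endloop
endfacet
facet normal 0.440 0.285 -0.852
outer loop
vertex -1.426 0.866 -1.985
vertex -0.873 0.555 -1.803
vertex -1.334 0.233 -2.149
endloop
endfacet
facet normal -0.987 -0.114 -0.115
outer loop
vertex -1.426 0.866 -1.985
vertex -1.334 0.233 -2.149
vertex -1.507 0.145 -0.577
endloop
endfacet
facet normal 0.440 0.285 -0.852
outer loop
vertex -1.334 0.233 -2.149
vertex -0.873 0.555 -1.803
vertex -0.781 -0.078 -1.967
endloop
endfacet
facet normal -0.462 -0.881 -0.100
outer loop
vertex -1.334 0.233 -2.149
vertex -0.781 -0.078 -1.967
vertex -1.507 0.145 -0.577
endloop
endfacet
facet normal 0.439 0.285 -0.852
outer loop
vertex -0.781 -0.078 -1.967
vertex -0.873 0.555 -1.803
vertex -0.32 0.244 -1.622
endloop
endfacet
facet normal 0.363 -0.872 0.329
outer loop
vertex -0.781 -0.078 -1.967
vertex -0.32 0.244 -1.622
vertex -1.507 0.145 -0.577
endloop
endfacet

endsolid


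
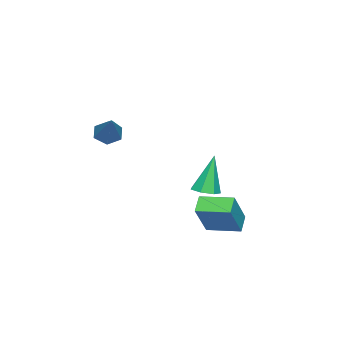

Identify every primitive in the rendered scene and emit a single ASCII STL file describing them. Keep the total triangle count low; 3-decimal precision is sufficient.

solid 
facet normal 0.251 -0.103 -0.963
outer loop
vertex -1.723 2.159 -1.142
vertex -2.399 2.092 -1.311
vertex -2.014 2.676 -1.273
endloop
endfacet
facet normal 0.732 0.523 0.436
outer loop
vertex -1.723 2.159 -1.142
vertex -2.014 2.676 -1.273
vertex -2.921 2.308 0.691
endloop
endfacet
facet normal 0.251 -0.103 -0.962
outer loop
vertex -2.014 2.676 -1.273
vertex -2.399 2.092 -1.311
vertex -2.595 2.753 -1.433
endloop
endfacet
facet normal 0.070 0.974 0.215
outer loop
vertex -2.014 2.676 -1.273
vertex -2.595 2.753 -1.433
vertex -2.921 2.308 0.691
endloop
endfacet
facet normal 0.251 -0.103 -0.962
outer loop
vertex -2.595 2.753 -1.433
vertex -2.399 2.092 -1.311
vertex -3.028 2.333 -1.501
endloop
endfacet
facet normal -0.699 0.714 0.042
outer loop
vertex -2.595 2.753 -1.433
vertex -3.028 2.333 -1.501
vertex -2.921 2.308 0.691
endloop
endfacet
facet normal 0.251 -0.103 -0.962
outer loop
vertex -3.028 2.333 -1.501
vertex -2.399 2.092 -1.311
vertex -2.988 1.732 -1.426
endloop
endfacet
facet normal -0.997 -0.060 0.048
outer loop
vertex -3.028 2.333 -1.501
vertex -2.988 1.732 -1.426
vertex -2.921 2.308 0.691
endloop
endfacet
facet normal 0.251 -0.104 -0.962
outer loop
vertex -2.988 1.732 -1.426
vertex -2.399 2.092 -1.311
vertex -2.504 1.402 -1.264
endloop
endfacet
facet normal -0.599 -0.767 0.228
outer loop
vertex -2.988 1.732 -1.426
vertex -2.504 1.402 -1.264
vertex -2.921 2.308 0.691
endloop
endfacet
facet normal 0.250 -0.104 -0.963
outer loop
vertex -2.504 1.402 -1.264
vertex -2.399 2.092 -1.311
vertex -1.941 1.592 -1.138
endloop
endfacet
facet normal 0.195 -0.873 0.446
outer loop
vertex -2.504 1.402 -1.264
vertex -1.941 1.592 -1.138
vertex -2.921 2.308 0.691
endloop
endfacet
facet normal 0.251 -0.103 -0.963
outer loop
vertex -1.941 1.592 -1.138
vertex -2.399 2.092 -1.311
vertex -1.723 2.159 -1.142
endloop
endfacet
facet normal 0.787 -0.299 0.539
outer loop
vertex -1.941 1.592 -1.138
vertex -1.723 2.159 -1.142
vertex -2.921 2.308 0.691
endloop
endfacet
facet normal -0.654 -0.410 -0.635
outer loop
vertex 2.332 -0.379 2.816
vertex 1.929 -0.531 3.329
vertex 1.865 0.058 3.015
endloop
endfacet
facet normal 0.460 0.725 -0.513
outer loop
vertex 2.332 -0.379 2.816
vertex 1.865 0.058 3.015
vertex 3.271 0.311 4.631
endloop
endfacet
facet normal -0.655 -0.410 -0.635
outer loop
vertex 1.865 0.058 3.015
vertex 1.929 -0.531 3.329
vertex 1.462 -0.094 3.529
endloop
endfacet
facet normal -0.263 0.962 0.078
outer loop
vertex 1.865 0.058 3.015
vertex 1.462 -0.094 3.529
vertex 3.271 0.311 4.631
endloop
endfacet
facet normal -0.655 -0.410 -0.634
outer loop
vertex 1.462 -0.094 3.529
vertex 1.929 -0.531 3.329
vertex 1.526 -0.682 3.843
endloop
endfacet
facet normal -0.543 0.349 0.764
outer loop
vertex 1.462 -0.094 3.529
vertex 1.526 -0.682 3.843
vertex 3.271 0.311 4.631
endloop
endfacet
facet normal -0.655 -0.410 -0.634
outer loop
vertex 1.526 -0.682 3.843
vertex 1.929 -0.531 3.329
vertex 1.993 -1.119 3.643
endloop
endfacet
facet normal -0.102 -0.502 0.859
outer loop
vertex 1.526 -0.682 3.843
vertex 1.993 -1.119 3.643
vertex 3.271 0.311 4.631
endloop
endfacet
facet normal -0.654 -0.411 -0.635
outer loop
vertex 1.993 -1.119 3.643
vertex 1.929 -0.531 3.329
vertex 2.396 -0.967 3.13
endloop
endfacet
facet normal 0.619 -0.738 0.268
outer loop
vertex 1.993 -1.119 3.643
vertex 2.396 -0.967 3.13
vertex 3.271 0.311 4.631
endloop
endfacet
facet normal -0.654 -0.411 -0.635
outer loop
vertex 2.396 -0.967 3.13
vertex 1.929 -0.531 3.329
vertex 2.332 -0.379 2.816
endloop
endfacet
facet normal 0.900 -0.125 -0.418
outer loop
vertex 2.396 -0.967 3.13
vertex 2.332 -0.379 2.816
vertex 3.271 0.311 4.631
endloop
endfacet
facet normal -0.795 -0.132 0.593
outer loop
vertex 0.478 3.034 -0.368
vertex 0.318 4.59 -0.235
vertex -0.737 3.047 -1.994
endloop
endfacet
facet normal 0.102 -0.991 -0.084
outer loop
vertex 0.002 3.17 -2.545
vertex 0.478 3.034 -0.368
vertex -0.737 3.047 -1.994
endloop
endfacet
facet normal -0.795 -0.132 0.592
outer loop
vertex -0.737 3.047 -1.994
vertex 0.318 4.59 -0.235
vertex -0.897 4.603 -1.862
endloop
endfacet
facet normal -0.598 0.006 -0.801
outer loop
vertex -0.897 4.603 -1.862
vertex 0.002 3.17 -2.545
vertex -0.737 3.047 -1.994
endloop
endfacet
facet normal 0.598 -0.007 0.801
outer loop
vertex 0.478 3.034 -0.368
vertex 1.057 4.713 -0.786
vertex 0.318 4.59 -0.235
endloop
endfacet
facet normal 0.102 -0.991 -0.084
outer loop
vertex 1.217 3.157 -0.918
vertex 0.478 3.034 -0.368
vertex 0.002 3.17 -2.545
endloop
endfacet
facet normal 0.598 -0.007 0.802
outer loop
vertex 1.217 3.157 -0.918
vertex 1.057 4.713 -0.786
vertex 0.478 3.034 -0.368
endloop
endfacet
facet normal -0.102 0.991 0.084
outer loop
vertex 0.318 4.59 -0.235
vertex 1.057 4.713 -0.786
vertex -0.897 4.603 -1.862
endloop
endfacet
facet normal -0.598 0.007 -0.802
outer loop
vertex -0.158 4.726 -2.412
vertex 0.002 3.17 -2.545
vertex -0.897 4.603 -1.862
endloop
endfacet
facet normal -0.102 0.991 0.084
outer loop
vertex -0.897 4.603 -1.862
vertex 1.057 4.713 -0.786
vertex -0.158 4.726 -2.412
endloop
endfacet
facet normal 0.795 0.132 -0.592
outer loop
vertex -0.158 4.726 -2.412
vertex 1.217 3.157 -0.918
vertex 0.002 3.17 -2.545
endloop
endfacet
facet normal 0.795 0.132 -0.593
outer loop
vertex 1.057 4.713 -0.786
vertex 1.217 3.157 -0.918
vertex -0.158 4.726 -2.412
endloop
endfacet

endsolid


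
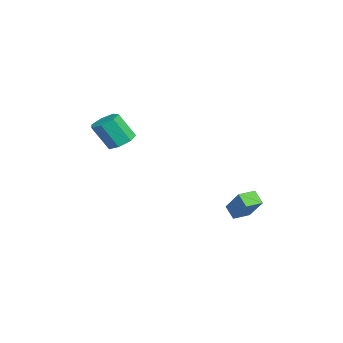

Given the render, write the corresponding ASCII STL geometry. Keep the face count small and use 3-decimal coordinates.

solid 
facet normal 0.023 0.511 -0.859
outer loop
vertex -1.354 -2.83 1.638
vertex -1.971 -3.246 1.374
vertex -1.972 -2.567 1.778
endloop
endfacet
facet normal 0.434 0.769 0.469
outer loop
vertex -1.354 -2.83 1.638
vertex -1.972 -2.567 1.778
vertex -1.392 -3.657 3.03
endloop
endfacet
facet normal 0.433 0.770 0.469
outer loop
vertex -1.392 -3.657 3.03
vertex -1.972 -2.567 1.778
vertex -2.009 -3.395 3.17
endloop
endfacet
facet normal -0.022 -0.511 0.859
outer loop
vertex -1.392 -3.657 3.03
vertex -2.009 -3.395 3.17
vertex -2.009 -4.074 2.766
endloop
endfacet
facet normal 0.023 0.511 -0.859
outer loop
vertex -1.972 -2.567 1.778
vertex -1.971 -3.246 1.374
vertex -2.589 -2.816 1.613
endloop
endfacet
facet normal -0.435 0.779 0.452
outer loop
vertex -1.972 -2.567 1.778
vertex -2.589 -2.816 1.613
vertex -2.009 -3.395 3.17
endloop
endfacet
facet normal -0.435 0.779 0.452
outer loop
vertex -2.009 -3.395 3.17
vertex -2.589 -2.816 1.613
vertex -2.627 -3.644 3.005
endloop
endfacet
facet normal -0.023 -0.511 0.859
outer loop
vertex -2.009 -3.395 3.17
vertex -2.627 -3.644 3.005
vertex -2.009 -4.074 2.766
endloop
endfacet
facet normal 0.023 0.511 -0.859
outer loop
vertex -2.589 -2.816 1.613
vertex -1.971 -3.246 1.374
vertex -2.741 -3.389 1.268
endloop
endfacet
facet normal -0.975 0.202 0.094
outer loop
vertex -2.589 -2.816 1.613
vertex -2.741 -3.389 1.268
vertex -2.627 -3.644 3.005
endloop
endfacet
facet normal -0.975 0.201 0.093
outer loop
vertex -2.627 -3.644 3.005
vertex -2.741 -3.389 1.268
vertex -2.778 -4.217 2.661
endloop
endfacet
facet normal -0.023 -0.510 0.860
outer loop
vertex -2.627 -3.644 3.005
vertex -2.778 -4.217 2.661
vertex -2.009 -4.074 2.766
endloop
endfacet
facet normal 0.023 0.511 -0.859
outer loop
vertex -2.741 -3.389 1.268
vertex -1.971 -3.246 1.374
vertex -2.313 -3.854 1.003
endloop
endfacet
facet normal -0.781 -0.528 -0.335
outer loop
vertex -2.741 -3.389 1.268
vertex -2.313 -3.854 1.003
vertex -2.778 -4.217 2.661
endloop
endfacet
facet normal -0.782 -0.526 -0.334
outer loop
vertex -2.778 -4.217 2.661
vertex -2.313 -3.854 1.003
vertex -2.351 -4.682 2.395
endloop
endfacet
facet normal -0.022 -0.512 0.859
outer loop
vertex -2.778 -4.217 2.661
vertex -2.351 -4.682 2.395
vertex -2.009 -4.074 2.766
endloop
endfacet
facet normal 0.024 0.511 -0.859
outer loop
vertex -2.313 -3.854 1.003
vertex -1.971 -3.246 1.374
vertex -1.628 -3.862 1.017
endloop
endfacet
facet normal 0.000 -0.859 -0.511
outer loop
vertex -2.313 -3.854 1.003
vertex -1.628 -3.862 1.017
vertex -2.351 -4.682 2.395
endloop
endfacet
facet normal 0.002 -0.860 -0.511
outer loop
vertex -2.351 -4.682 2.395
vertex -1.628 -3.862 1.017
vertex -1.665 -4.689 2.409
endloop
endfacet
facet normal -0.023 -0.511 0.859
outer loop
vertex -2.351 -4.682 2.395
vertex -1.665 -4.689 2.409
vertex -2.009 -4.074 2.766
endloop
endfacet
facet normal 0.024 0.511 -0.859
outer loop
vertex -1.628 -3.862 1.017
vertex -1.971 -3.246 1.374
vertex -1.201 -3.406 1.3
endloop
endfacet
facet normal 0.782 -0.545 -0.303
outer loop
vertex -1.628 -3.862 1.017
vertex -1.201 -3.406 1.3
vertex -1.665 -4.689 2.409
endloop
endfacet
facet normal 0.782 -0.545 -0.303
outer loop
vertex -1.665 -4.689 2.409
vertex -1.201 -3.406 1.3
vertex -1.238 -4.233 2.692
endloop
endfacet
facet normal -0.023 -0.512 0.859
outer loop
vertex -1.665 -4.689 2.409
vertex -1.238 -4.233 2.692
vertex -2.009 -4.074 2.766
endloop
endfacet
facet normal 0.023 0.511 -0.859
outer loop
vertex -1.201 -3.406 1.3
vertex -1.971 -3.246 1.374
vertex -1.354 -2.83 1.638
endloop
endfacet
facet normal 0.974 0.181 0.133
outer loop
vertex -1.201 -3.406 1.3
vertex -1.354 -2.83 1.638
vertex -1.238 -4.233 2.692
endloop
endfacet
facet normal 0.974 0.182 0.134
outer loop
vertex -1.238 -4.233 2.692
vertex -1.354 -2.83 1.638
vertex -1.392 -3.657 3.03
endloop
endfacet
facet normal -0.023 -0.510 0.860
outer loop
vertex -1.238 -4.233 2.692
vertex -1.392 -3.657 3.03
vertex -2.009 -4.074 2.766
endloop
endfacet
facet normal -0.610 -0.372 0.700
outer loop
vertex 0.891 2.13 -1.14
vertex 0.445 2.945 -1.095
vertex -0.163 1.618 -2.33
endloop
endfacet
facet normal 0.480 -0.876 -0.049
outer loop
vertex 0.355 1.935 -2.925
vertex 0.891 2.13 -1.14
vertex -0.163 1.618 -2.33
endloop
endfacet
facet normal -0.610 -0.372 0.700
outer loop
vertex -0.163 1.618 -2.33
vertex 0.445 2.945 -1.095
vertex -0.609 2.433 -2.285
endloop
endfacet
facet normal -0.631 -0.306 -0.713
outer loop
vertex -0.609 2.433 -2.285
vertex 0.355 1.935 -2.925
vertex -0.163 1.618 -2.33
endloop
endfacet
facet normal 0.631 0.306 0.713
outer loop
vertex 0.891 2.13 -1.14
vertex 0.963 3.262 -1.69
vertex 0.445 2.945 -1.095
endloop
endfacet
facet normal 0.480 -0.876 -0.049
outer loop
vertex 1.409 2.447 -1.735
vertex 0.891 2.13 -1.14
vertex 0.355 1.935 -2.925
endloop
endfacet
facet normal 0.631 0.306 0.713
outer loop
vertex 1.409 2.447 -1.735
vertex 0.963 3.262 -1.69
vertex 0.891 2.13 -1.14
endloop
endfacet
facet normal -0.480 0.876 0.049
outer loop
vertex 0.445 2.945 -1.095
vertex 0.963 3.262 -1.69
vertex -0.609 2.433 -2.285
endloop
endfacet
facet normal -0.631 -0.306 -0.713
outer loop
vertex -0.091 2.75 -2.88
vertex 0.355 1.935 -2.925
vertex -0.609 2.433 -2.285
endloop
endfacet
facet normal -0.480 0.876 0.049
outer loop
vertex -0.609 2.433 -2.285
vertex 0.963 3.262 -1.69
vertex -0.091 2.75 -2.88
endloop
endfacet
facet normal 0.610 0.372 -0.700
outer loop
vertex -0.091 2.75 -2.88
vertex 1.409 2.447 -1.735
vertex 0.355 1.935 -2.925
endloop
endfacet
facet normal 0.610 0.372 -0.700
outer loop
vertex 0.963 3.262 -1.69
vertex 1.409 2.447 -1.735
vertex -0.091 2.75 -2.88
endloop
endfacet

endsolid


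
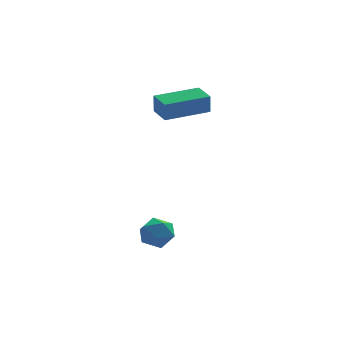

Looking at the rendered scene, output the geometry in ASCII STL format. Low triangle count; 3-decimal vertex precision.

solid 
facet normal -0.955 -0.292 -0.051
outer loop
vertex -2.427 0.419 2.832
vertex -2.717 1.351 2.921
vertex -2.409 0.503 2.006
endloop
endfacet
facet normal 0.295 -0.951 -0.090
outer loop
vertex -0.623 1.049 2.099
vertex -2.427 0.419 2.832
vertex -2.409 0.503 2.006
endloop
endfacet
facet normal -0.955 -0.292 -0.051
outer loop
vertex -2.409 0.503 2.006
vertex -2.717 1.351 2.921
vertex -2.699 1.435 2.095
endloop
endfacet
facet normal 0.021 0.101 -0.995
outer loop
vertex -2.699 1.435 2.095
vertex -0.623 1.049 2.099
vertex -2.409 0.503 2.006
endloop
endfacet
facet normal -0.021 -0.101 0.995
outer loop
vertex -2.427 0.419 2.832
vertex -0.931 1.897 3.014
vertex -2.717 1.351 2.921
endloop
endfacet
facet normal 0.295 -0.951 -0.090
outer loop
vertex -0.641 0.965 2.925
vertex -2.427 0.419 2.832
vertex -0.623 1.049 2.099
endloop
endfacet
facet normal -0.021 -0.101 0.995
outer loop
vertex -0.641 0.965 2.925
vertex -0.931 1.897 3.014
vertex -2.427 0.419 2.832
endloop
endfacet
facet normal -0.295 0.951 0.090
outer loop
vertex -2.717 1.351 2.921
vertex -0.931 1.897 3.014
vertex -2.699 1.435 2.095
endloop
endfacet
facet normal 0.021 0.101 -0.995
outer loop
vertex -0.913 1.981 2.188
vertex -0.623 1.049 2.099
vertex -2.699 1.435 2.095
endloop
endfacet
facet normal -0.295 0.951 0.090
outer loop
vertex -2.699 1.435 2.095
vertex -0.931 1.897 3.014
vertex -0.913 1.981 2.188
endloop
endfacet
facet normal 0.955 0.292 0.051
outer loop
vertex -0.913 1.981 2.188
vertex -0.641 0.965 2.925
vertex -0.623 1.049 2.099
endloop
endfacet
facet normal 0.955 0.292 0.051
outer loop
vertex -0.931 1.897 3.014
vertex -0.641 0.965 2.925
vertex -0.913 1.981 2.188
endloop
endfacet
facet normal -0.996 -0.010 0.092
outer loop
vertex -3.783 -3.025 -1.805
vertex -3.802 -3.706 -2.084
vertex -3.736 -3.607 -1.357
endloop
endfacet
facet normal -0.698 0.401 0.594
outer loop
vertex -3.783 -3.025 -1.805
vertex -3.736 -3.607 -1.357
vertex -3.305 -3.021 -1.246
endloop
endfacet
facet normal -0.321 0.909 0.268
outer loop
vertex -3.783 -3.025 -1.805
vertex -3.305 -3.021 -1.246
vertex -3.105 -2.757 -1.903
endloop
endfacet
facet normal -0.385 0.813 -0.437
outer loop
vertex -3.783 -3.025 -1.805
vertex -3.105 -2.757 -1.903
vertex -3.412 -3.181 -2.421
endloop
endfacet
facet normal -0.802 0.246 -0.545
outer loop
vertex -3.783 -3.025 -1.805
vertex -3.412 -3.181 -2.421
vertex -3.802 -3.706 -2.084
endloop
endfacet
facet normal -0.244 -0.004 0.970
outer loop
vertex -3.305 -3.021 -1.246
vertex -3.736 -3.607 -1.357
vertex -3.028 -3.699 -1.179
endloop
endfacet
facet normal -0.727 -0.668 0.157
outer loop
vertex -3.736 -3.607 -1.357
vertex -3.802 -3.706 -2.084
vertex -3.335 -4.123 -1.697
endloop
endfacet
facet normal -0.412 -0.255 -0.875
outer loop
vertex -3.802 -3.706 -2.084
vertex -3.412 -3.181 -2.421
vertex -3.135 -3.859 -2.354
endloop
endfacet
facet normal 0.262 0.665 -0.700
outer loop
vertex -3.412 -3.181 -2.421
vertex -3.105 -2.757 -1.903
vertex -2.704 -3.273 -2.243
endloop
endfacet
facet normal 0.366 0.819 0.441
outer loop
vertex -3.105 -2.757 -1.903
vertex -3.305 -3.021 -1.246
vertex -2.638 -3.174 -1.516
endloop
endfacet
facet normal 0.385 -0.813 0.437
outer loop
vertex -2.657 -3.855 -1.795
vertex -3.028 -3.699 -1.179
vertex -3.335 -4.123 -1.697
endloop
endfacet
facet normal 0.321 -0.909 -0.268
outer loop
vertex -2.657 -3.855 -1.795
vertex -3.335 -4.123 -1.697
vertex -3.135 -3.859 -2.354
endloop
endfacet
facet normal 0.698 -0.401 -0.594
outer loop
vertex -2.657 -3.855 -1.795
vertex -3.135 -3.859 -2.354
vertex -2.704 -3.273 -2.243
endloop
endfacet
facet normal 0.996 0.010 -0.092
outer loop
vertex -2.657 -3.855 -1.795
vertex -2.704 -3.273 -2.243
vertex -2.638 -3.174 -1.516
endloop
endfacet
facet normal 0.802 -0.246 0.545
outer loop
vertex -2.657 -3.855 -1.795
vertex -2.638 -3.174 -1.516
vertex -3.028 -3.699 -1.179
endloop
endfacet
facet normal -0.262 -0.665 0.700
outer loop
vertex -3.335 -4.123 -1.697
vertex -3.028 -3.699 -1.179
vertex -3.736 -3.607 -1.357
endloop
endfacet
facet normal -0.366 -0.819 -0.441
outer loop
vertex -3.135 -3.859 -2.354
vertex -3.335 -4.123 -1.697
vertex -3.802 -3.706 -2.084
endloop
endfacet
facet normal 0.244 0.004 -0.970
outer loop
vertex -2.704 -3.273 -2.243
vertex -3.135 -3.859 -2.354
vertex -3.412 -3.181 -2.421
endloop
endfacet
facet normal 0.727 0.668 -0.157
outer loop
vertex -2.638 -3.174 -1.516
vertex -2.704 -3.273 -2.243
vertex -3.105 -2.757 -1.903
endloop
endfacet
facet normal 0.412 0.255 0.875
outer loop
vertex -3.028 -3.699 -1.179
vertex -2.638 -3.174 -1.516
vertex -3.305 -3.021 -1.246
endloop
endfacet

endsolid
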